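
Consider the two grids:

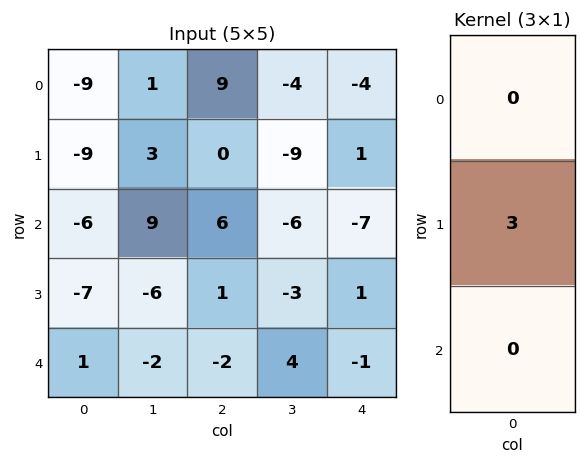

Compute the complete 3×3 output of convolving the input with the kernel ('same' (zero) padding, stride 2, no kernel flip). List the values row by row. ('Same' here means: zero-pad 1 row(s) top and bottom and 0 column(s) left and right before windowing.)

Output[0,0]: The receptive field on the zero-padded input at this output position is [0 / -9 / -9]. Elementwise product with the kernel and sum: -9·3.

-27 27 -12
-18 18 -21
3 -6 -3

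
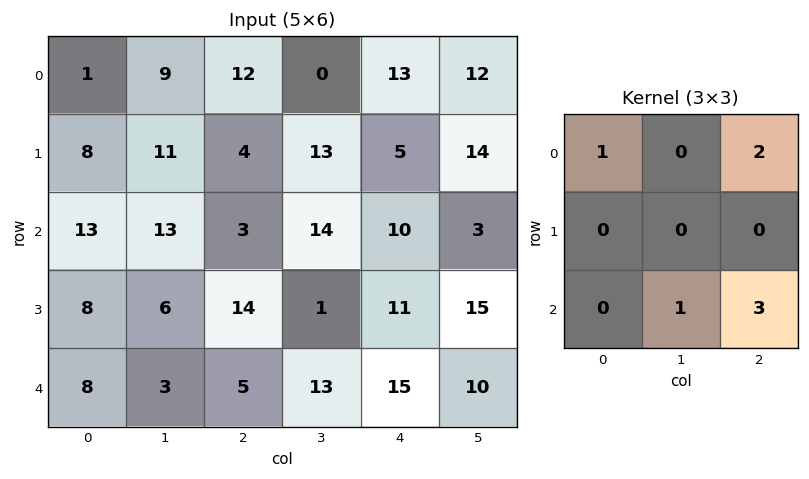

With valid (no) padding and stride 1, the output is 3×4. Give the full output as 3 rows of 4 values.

47 54 82 43
64 54 48 97
37 85 81 65

Output[0,0]: The receptive field on the input at this output position is [1 9 12 / 8 11 4 / 13 13 3]. Elementwise product with the kernel and sum: 1·1 + 12·2 + 13·1 + 3·3.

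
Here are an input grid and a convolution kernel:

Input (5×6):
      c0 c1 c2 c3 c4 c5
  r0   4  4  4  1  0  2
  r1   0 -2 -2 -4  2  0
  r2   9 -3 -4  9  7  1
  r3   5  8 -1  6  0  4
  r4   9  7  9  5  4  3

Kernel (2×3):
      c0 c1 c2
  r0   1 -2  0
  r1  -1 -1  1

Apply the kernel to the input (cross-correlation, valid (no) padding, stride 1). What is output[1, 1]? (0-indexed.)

18

The receptive field on the input at this output position is [-2 -2 -4 / -3 -4 9]. Elementwise product with the kernel and sum: -2·1 + -2·-2 + -3·-1 + -4·-1 + 9·1.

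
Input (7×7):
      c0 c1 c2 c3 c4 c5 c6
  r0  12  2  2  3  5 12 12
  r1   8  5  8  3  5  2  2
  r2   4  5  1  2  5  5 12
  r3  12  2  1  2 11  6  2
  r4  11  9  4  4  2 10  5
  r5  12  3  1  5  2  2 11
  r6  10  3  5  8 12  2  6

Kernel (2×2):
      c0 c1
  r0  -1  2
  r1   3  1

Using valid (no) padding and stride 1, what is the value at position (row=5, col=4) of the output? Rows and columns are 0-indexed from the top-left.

40

The receptive field on the input at this output position is [2 2 / 12 2]. Elementwise product with the kernel and sum: 2·-1 + 2·2 + 12·3 + 2·1.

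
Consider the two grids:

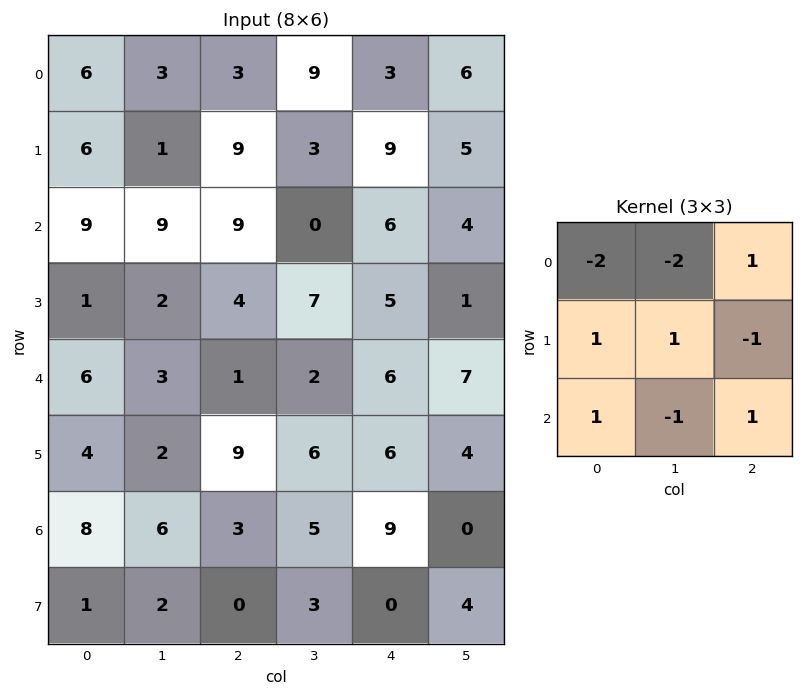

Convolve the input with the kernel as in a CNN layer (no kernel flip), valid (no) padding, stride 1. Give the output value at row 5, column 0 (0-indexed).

The receptive field on the input at this output position is [4 2 9 / 8 6 3 / 1 2 0]. Elementwise product with the kernel and sum: 4·-2 + 2·-2 + 9·1 + 8·1 + 6·1 + 3·-1 + 1·1 + 2·-1 + 0·1.

7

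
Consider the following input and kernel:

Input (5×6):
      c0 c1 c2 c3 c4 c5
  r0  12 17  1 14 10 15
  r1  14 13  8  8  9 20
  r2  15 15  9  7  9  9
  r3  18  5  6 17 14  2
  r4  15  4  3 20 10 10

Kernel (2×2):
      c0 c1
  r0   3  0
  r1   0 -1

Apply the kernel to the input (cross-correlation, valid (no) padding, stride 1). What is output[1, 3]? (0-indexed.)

15

The receptive field on the input at this output position is [8 9 / 7 9]. Elementwise product with the kernel and sum: 8·3 + 9·-1.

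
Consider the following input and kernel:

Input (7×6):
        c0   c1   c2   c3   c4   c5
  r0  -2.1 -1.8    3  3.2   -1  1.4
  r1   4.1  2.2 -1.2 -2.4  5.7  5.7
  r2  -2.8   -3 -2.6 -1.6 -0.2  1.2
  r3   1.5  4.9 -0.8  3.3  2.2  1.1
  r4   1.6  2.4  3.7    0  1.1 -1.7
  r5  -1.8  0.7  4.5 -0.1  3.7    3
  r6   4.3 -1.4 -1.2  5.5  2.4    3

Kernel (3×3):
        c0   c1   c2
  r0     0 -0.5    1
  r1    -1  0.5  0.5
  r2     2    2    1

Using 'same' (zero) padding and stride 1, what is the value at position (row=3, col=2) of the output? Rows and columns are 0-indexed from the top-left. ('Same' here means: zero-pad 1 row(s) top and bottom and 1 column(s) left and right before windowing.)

The receptive field on the zero-padded input at this output position is [-3 -2.6 -1.6 / 4.9 -0.8 3.3 / 2.4 3.7 0]. Elementwise product with the kernel and sum: -2.6·-0.5 + -1.6·1 + 4.9·-1 + -0.8·0.5 + 3.3·0.5 + 2.4·2 + 3.7·2 + 0·1.

8.25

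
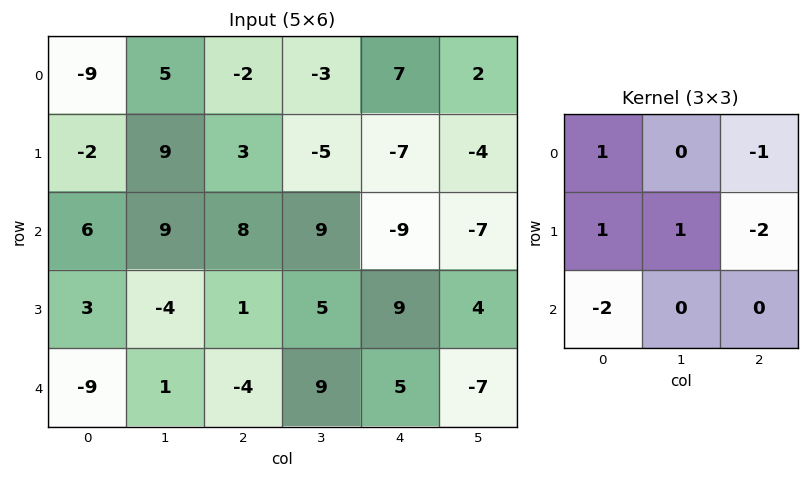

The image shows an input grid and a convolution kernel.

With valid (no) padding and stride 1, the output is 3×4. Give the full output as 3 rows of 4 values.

Output[0,0]: The receptive field on the input at this output position is [-9 5 -2 / -2 9 3 / 6 9 8]. Elementwise product with the kernel and sum: -9·1 + -2·-1 + -2·1 + 9·1 + 3·-2 + 6·-2.

-18 12 -13 -27
-12 21 43 3
13 -15 13 4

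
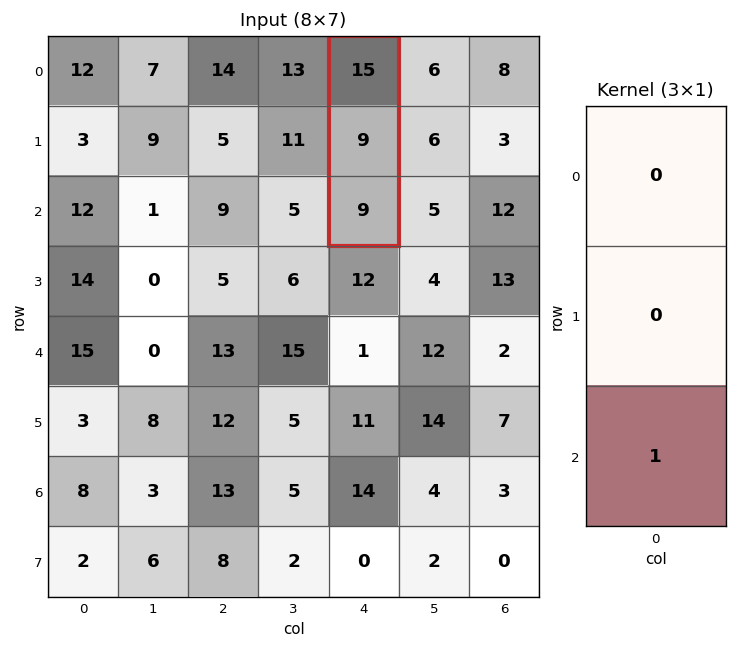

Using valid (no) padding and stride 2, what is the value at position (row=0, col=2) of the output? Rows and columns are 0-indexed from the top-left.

9

The receptive field on the input at this output position is [15 / 9 / 9]. Elementwise product with the kernel and sum: 9·1.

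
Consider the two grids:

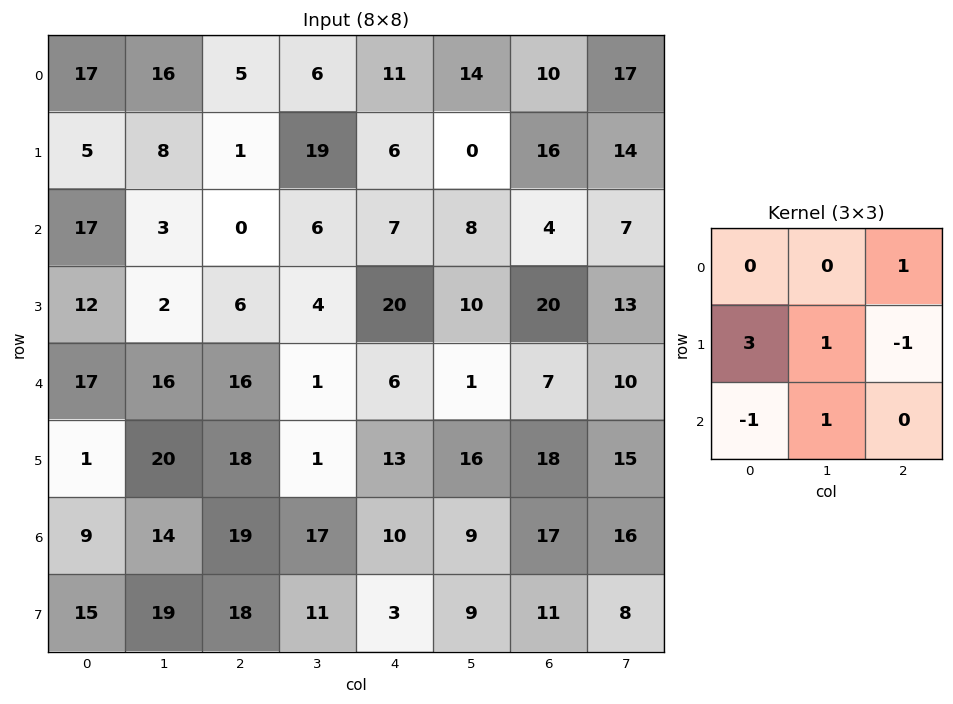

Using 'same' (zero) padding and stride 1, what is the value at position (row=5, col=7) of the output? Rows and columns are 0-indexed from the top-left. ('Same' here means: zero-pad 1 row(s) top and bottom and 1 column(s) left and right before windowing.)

68

The receptive field on the zero-padded input at this output position is [7 10 0 / 18 15 0 / 17 16 0]. Elementwise product with the kernel and sum: 0·1 + 18·3 + 15·1 + 0·-1 + 17·-1 + 16·1.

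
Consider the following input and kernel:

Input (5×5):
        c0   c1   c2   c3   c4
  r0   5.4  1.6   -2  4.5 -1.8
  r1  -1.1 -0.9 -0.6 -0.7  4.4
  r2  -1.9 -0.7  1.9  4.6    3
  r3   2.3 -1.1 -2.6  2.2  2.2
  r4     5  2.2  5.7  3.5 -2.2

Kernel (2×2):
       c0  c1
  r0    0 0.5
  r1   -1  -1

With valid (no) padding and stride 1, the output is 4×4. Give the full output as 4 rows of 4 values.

2.8 0.5 3.55 -4.6
2.15 -1.5 -6.85 -5.4
-1.55 4.65 2.7 -2.9
-7.75 -9.2 -8.1 -0.2

Output[0,0]: The receptive field on the input at this output position is [5.4 1.6 / -1.1 -0.9]. Elementwise product with the kernel and sum: 1.6·0.5 + -1.1·-1 + -0.9·-1.
Output[0,1]: The receptive field on the input at this output position is [1.6 -2 / -0.9 -0.6]. Elementwise product with the kernel and sum: -2·0.5 + -0.9·-1 + -0.6·-1.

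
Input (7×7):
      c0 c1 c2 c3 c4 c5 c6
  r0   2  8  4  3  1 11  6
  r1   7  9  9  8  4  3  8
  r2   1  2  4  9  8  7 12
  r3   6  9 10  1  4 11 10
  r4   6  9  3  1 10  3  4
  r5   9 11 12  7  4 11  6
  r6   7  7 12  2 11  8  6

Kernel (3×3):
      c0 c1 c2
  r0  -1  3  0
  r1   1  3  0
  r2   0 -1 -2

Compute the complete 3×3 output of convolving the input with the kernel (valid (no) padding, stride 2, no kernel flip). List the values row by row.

46 13 14
23 15 39
32 9 16

Output[0,0]: The receptive field on the input at this output position is [2 8 4 / 7 9 9 / 1 2 4]. Elementwise product with the kernel and sum: 2·-1 + 8·3 + 7·1 + 9·3 + 2·-1 + 4·-2.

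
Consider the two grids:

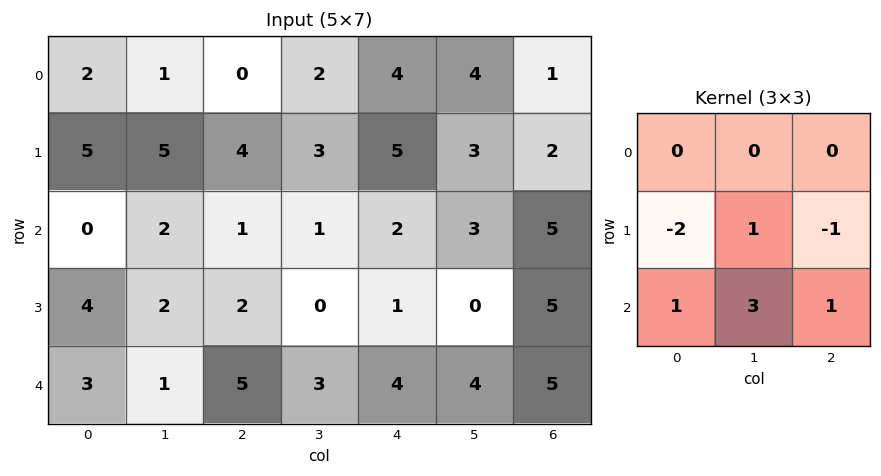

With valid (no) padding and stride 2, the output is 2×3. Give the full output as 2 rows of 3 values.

-2 -4 7
3 13 14

Output[0,0]: The receptive field on the input at this output position is [2 1 0 / 5 5 4 / 0 2 1]. Elementwise product with the kernel and sum: 5·-2 + 5·1 + 4·-1 + 0·1 + 2·3 + 1·1.
Output[0,1]: The receptive field on the input at this output position is [0 2 4 / 4 3 5 / 1 1 2]. Elementwise product with the kernel and sum: 4·-2 + 3·1 + 5·-1 + 1·1 + 1·3 + 2·1.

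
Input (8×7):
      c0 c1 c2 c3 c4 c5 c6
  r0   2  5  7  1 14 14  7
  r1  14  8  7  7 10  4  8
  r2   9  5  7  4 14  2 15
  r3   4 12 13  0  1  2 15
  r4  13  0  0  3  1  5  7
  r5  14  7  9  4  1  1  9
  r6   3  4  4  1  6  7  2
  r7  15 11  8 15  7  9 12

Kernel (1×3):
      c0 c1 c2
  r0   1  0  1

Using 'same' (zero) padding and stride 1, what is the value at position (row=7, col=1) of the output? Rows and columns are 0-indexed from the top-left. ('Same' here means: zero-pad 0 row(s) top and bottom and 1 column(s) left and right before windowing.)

The receptive field on the zero-padded input at this output position is [15 11 8]. Elementwise product with the kernel and sum: 15·1 + 8·1.

23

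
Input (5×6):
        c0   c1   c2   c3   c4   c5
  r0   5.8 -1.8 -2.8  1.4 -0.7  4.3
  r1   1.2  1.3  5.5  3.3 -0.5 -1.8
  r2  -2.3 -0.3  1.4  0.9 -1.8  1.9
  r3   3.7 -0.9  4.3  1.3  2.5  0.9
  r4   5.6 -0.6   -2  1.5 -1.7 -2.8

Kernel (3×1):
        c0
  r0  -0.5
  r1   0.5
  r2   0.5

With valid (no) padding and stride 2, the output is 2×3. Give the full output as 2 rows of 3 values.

Output[0,0]: The receptive field on the input at this output position is [5.8 / 1.2 / -2.3]. Elementwise product with the kernel and sum: 5.8·-0.5 + 1.2·0.5 + -2.3·0.5.
Output[0,1]: The receptive field on the input at this output position is [-2.8 / 5.5 / 1.4]. Elementwise product with the kernel and sum: -2.8·-0.5 + 5.5·0.5 + 1.4·0.5.

-3.45 4.85 -0.8
5.8 0.45 1.3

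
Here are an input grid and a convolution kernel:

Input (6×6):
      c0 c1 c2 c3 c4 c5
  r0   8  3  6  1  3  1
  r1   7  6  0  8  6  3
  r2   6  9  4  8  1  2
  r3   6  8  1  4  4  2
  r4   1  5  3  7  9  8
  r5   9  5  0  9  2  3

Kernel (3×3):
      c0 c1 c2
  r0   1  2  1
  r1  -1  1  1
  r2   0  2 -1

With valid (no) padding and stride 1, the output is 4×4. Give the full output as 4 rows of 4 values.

33 18 40 9
41 15 31 24
38 21 33 24
40 10 42 25

Output[0,0]: The receptive field on the input at this output position is [8 3 6 / 7 6 0 / 6 9 4]. Elementwise product with the kernel and sum: 8·1 + 3·2 + 6·1 + 7·-1 + 6·1 + 0·1 + 9·2 + 4·-1.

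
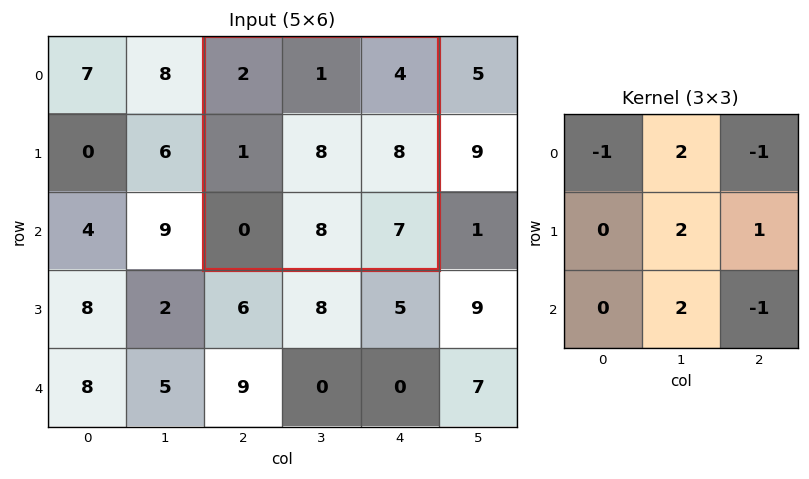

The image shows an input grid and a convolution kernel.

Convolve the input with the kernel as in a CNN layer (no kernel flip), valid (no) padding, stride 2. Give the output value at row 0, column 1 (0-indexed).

The receptive field on the input at this output position is [2 1 4 / 1 8 8 / 0 8 7]. Elementwise product with the kernel and sum: 2·-1 + 1·2 + 4·-1 + 8·2 + 8·1 + 8·2 + 7·-1.

29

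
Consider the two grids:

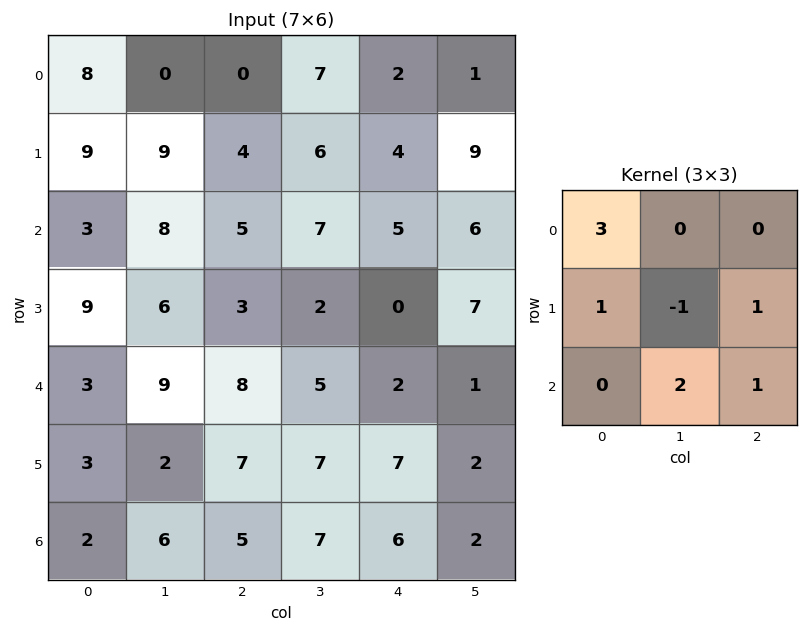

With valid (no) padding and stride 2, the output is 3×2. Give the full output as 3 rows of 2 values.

49 21
41 28
34 51

Output[0,0]: The receptive field on the input at this output position is [8 0 0 / 9 9 4 / 3 8 5]. Elementwise product with the kernel and sum: 8·3 + 9·1 + 9·-1 + 4·1 + 8·2 + 5·1.
Output[0,1]: The receptive field on the input at this output position is [0 7 2 / 4 6 4 / 5 7 5]. Elementwise product with the kernel and sum: 0·3 + 4·1 + 6·-1 + 4·1 + 7·2 + 5·1.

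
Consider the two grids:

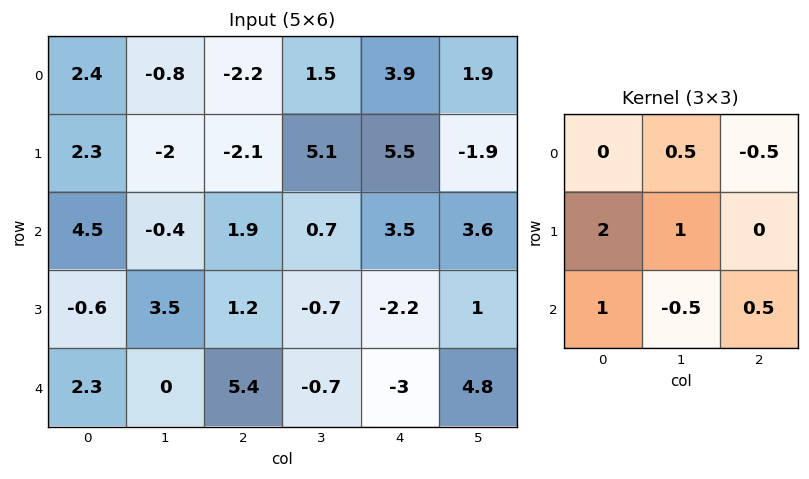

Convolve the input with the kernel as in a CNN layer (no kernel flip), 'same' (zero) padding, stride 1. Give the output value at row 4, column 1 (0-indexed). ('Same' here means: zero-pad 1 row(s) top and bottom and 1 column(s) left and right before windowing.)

The receptive field on the zero-padded input at this output position is [-0.6 3.5 1.2 / 2.3 0 5.4 / 0 0 0]. Elementwise product with the kernel and sum: 3.5·0.5 + 1.2·-0.5 + 2.3·2 + 0·1 + 0·1 + 0·-0.5 + 0·0.5.

5.75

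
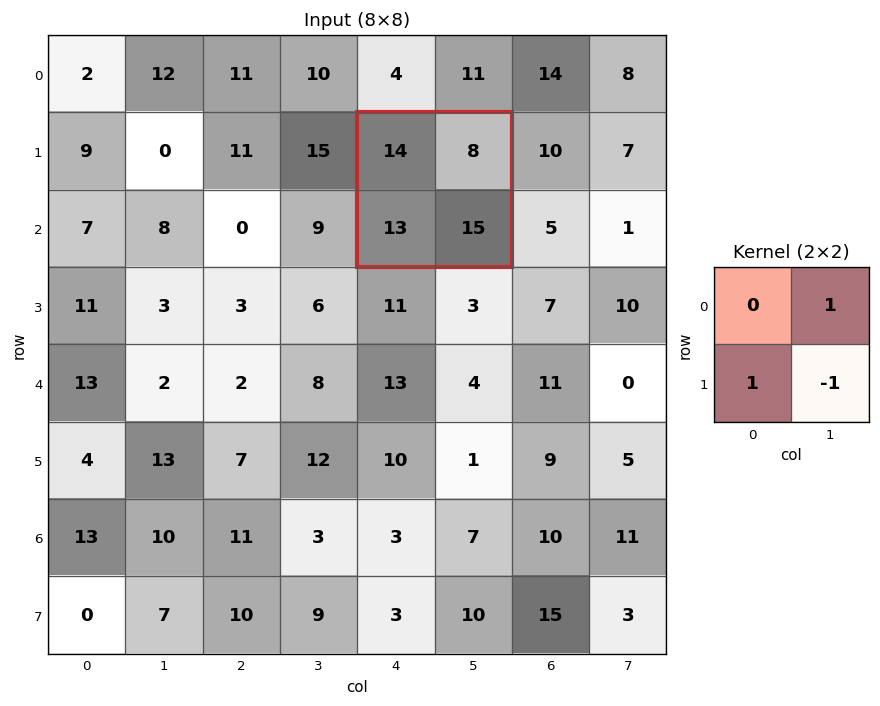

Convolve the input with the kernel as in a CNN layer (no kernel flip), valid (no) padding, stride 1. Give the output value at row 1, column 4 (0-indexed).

6

The receptive field on the input at this output position is [14 8 / 13 15]. Elementwise product with the kernel and sum: 8·1 + 13·1 + 15·-1.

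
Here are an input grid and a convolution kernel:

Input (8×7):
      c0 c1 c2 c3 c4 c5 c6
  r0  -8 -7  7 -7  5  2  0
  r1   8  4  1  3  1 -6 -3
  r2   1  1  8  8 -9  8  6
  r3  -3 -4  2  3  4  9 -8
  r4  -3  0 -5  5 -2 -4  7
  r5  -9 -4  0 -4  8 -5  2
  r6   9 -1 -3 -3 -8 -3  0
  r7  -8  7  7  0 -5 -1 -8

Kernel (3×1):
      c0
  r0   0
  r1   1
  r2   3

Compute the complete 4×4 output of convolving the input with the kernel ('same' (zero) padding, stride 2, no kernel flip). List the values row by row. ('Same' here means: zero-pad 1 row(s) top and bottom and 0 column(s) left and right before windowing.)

16 10 8 -9
-8 14 3 -18
-30 -5 22 13
-15 18 -23 -24

Output[0,0]: The receptive field on the zero-padded input at this output position is [0 / -8 / 8]. Elementwise product with the kernel and sum: -8·1 + 8·3.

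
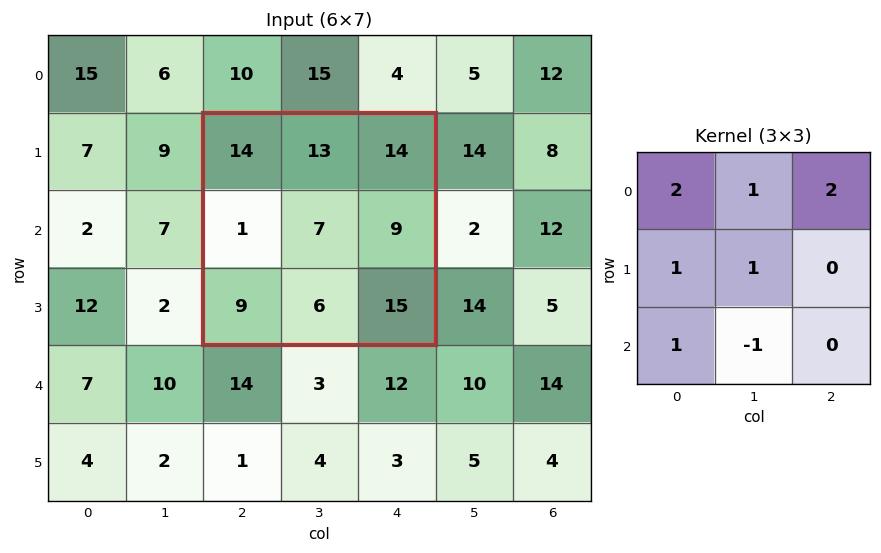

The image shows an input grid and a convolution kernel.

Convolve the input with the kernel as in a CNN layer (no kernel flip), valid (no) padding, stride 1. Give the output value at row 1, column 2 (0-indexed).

80

The receptive field on the input at this output position is [14 13 14 / 1 7 9 / 9 6 15]. Elementwise product with the kernel and sum: 14·2 + 13·1 + 14·2 + 1·1 + 7·1 + 9·1 + 6·-1.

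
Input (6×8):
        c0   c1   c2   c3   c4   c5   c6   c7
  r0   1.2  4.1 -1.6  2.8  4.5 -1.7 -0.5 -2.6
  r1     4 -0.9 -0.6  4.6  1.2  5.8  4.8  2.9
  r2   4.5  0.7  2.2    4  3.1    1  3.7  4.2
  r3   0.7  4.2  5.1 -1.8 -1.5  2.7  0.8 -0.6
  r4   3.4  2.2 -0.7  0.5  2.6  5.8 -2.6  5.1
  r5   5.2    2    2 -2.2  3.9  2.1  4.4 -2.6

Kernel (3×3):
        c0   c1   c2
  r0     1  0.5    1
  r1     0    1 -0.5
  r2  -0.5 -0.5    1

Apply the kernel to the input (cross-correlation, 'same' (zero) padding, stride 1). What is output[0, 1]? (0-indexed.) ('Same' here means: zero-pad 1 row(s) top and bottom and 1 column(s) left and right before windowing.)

2.75

The receptive field on the zero-padded input at this output position is [0 0 0 / 1.2 4.1 -1.6 / 4 -0.9 -0.6]. Elementwise product with the kernel and sum: 0·1 + 0·0.5 + 0·1 + 4.1·1 + -1.6·-0.5 + 4·-0.5 + -0.9·-0.5 + -0.6·1.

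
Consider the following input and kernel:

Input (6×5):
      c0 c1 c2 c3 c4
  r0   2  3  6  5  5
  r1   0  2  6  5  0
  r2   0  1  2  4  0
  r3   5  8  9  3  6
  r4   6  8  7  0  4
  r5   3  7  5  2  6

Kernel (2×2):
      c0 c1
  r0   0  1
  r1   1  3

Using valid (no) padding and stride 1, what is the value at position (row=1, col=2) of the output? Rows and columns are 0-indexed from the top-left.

19

The receptive field on the input at this output position is [6 5 / 2 4]. Elementwise product with the kernel and sum: 5·1 + 2·1 + 4·3.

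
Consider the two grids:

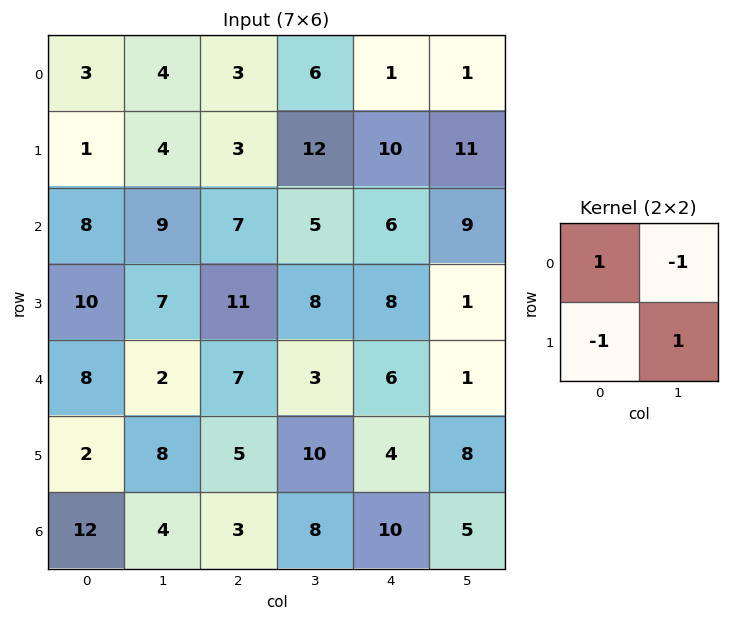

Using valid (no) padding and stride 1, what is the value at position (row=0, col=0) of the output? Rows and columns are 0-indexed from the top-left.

The receptive field on the input at this output position is [3 4 / 1 4]. Elementwise product with the kernel and sum: 3·1 + 4·-1 + 1·-1 + 4·1.

2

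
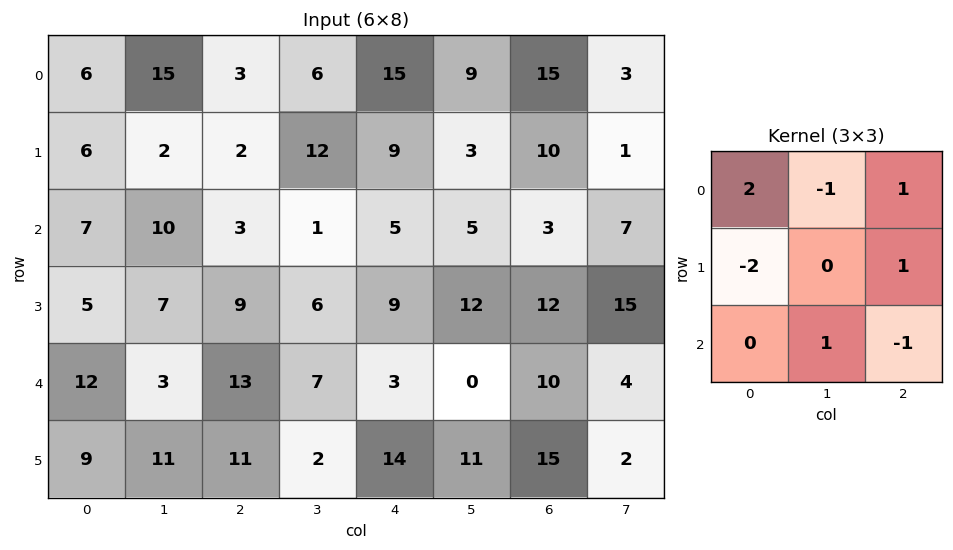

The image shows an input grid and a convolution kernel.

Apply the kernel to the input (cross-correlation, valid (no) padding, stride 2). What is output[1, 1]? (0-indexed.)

5

The receptive field on the input at this output position is [3 1 5 / 9 6 9 / 13 7 3]. Elementwise product with the kernel and sum: 3·2 + 1·-1 + 5·1 + 9·-2 + 9·1 + 7·1 + 3·-1.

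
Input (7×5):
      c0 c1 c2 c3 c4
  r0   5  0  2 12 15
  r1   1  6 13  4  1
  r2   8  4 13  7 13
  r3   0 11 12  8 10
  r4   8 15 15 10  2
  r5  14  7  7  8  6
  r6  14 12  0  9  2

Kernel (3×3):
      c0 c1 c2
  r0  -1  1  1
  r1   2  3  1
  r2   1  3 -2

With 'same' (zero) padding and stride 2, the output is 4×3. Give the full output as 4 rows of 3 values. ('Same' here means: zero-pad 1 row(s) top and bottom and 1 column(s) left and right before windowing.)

6 55 76
13 96 88
78 106 54
75 41 22

Output[0,0]: The receptive field on the zero-padded input at this output position is [0 0 0 / 0 5 0 / 0 1 6]. Elementwise product with the kernel and sum: 0·-1 + 0·1 + 0·1 + 0·2 + 5·3 + 0·1 + 0·1 + 1·3 + 6·-2.
Output[0,1]: The receptive field on the zero-padded input at this output position is [0 0 0 / 0 2 12 / 6 13 4]. Elementwise product with the kernel and sum: 0·-1 + 0·1 + 0·1 + 0·2 + 2·3 + 12·1 + 6·1 + 13·3 + 4·-2.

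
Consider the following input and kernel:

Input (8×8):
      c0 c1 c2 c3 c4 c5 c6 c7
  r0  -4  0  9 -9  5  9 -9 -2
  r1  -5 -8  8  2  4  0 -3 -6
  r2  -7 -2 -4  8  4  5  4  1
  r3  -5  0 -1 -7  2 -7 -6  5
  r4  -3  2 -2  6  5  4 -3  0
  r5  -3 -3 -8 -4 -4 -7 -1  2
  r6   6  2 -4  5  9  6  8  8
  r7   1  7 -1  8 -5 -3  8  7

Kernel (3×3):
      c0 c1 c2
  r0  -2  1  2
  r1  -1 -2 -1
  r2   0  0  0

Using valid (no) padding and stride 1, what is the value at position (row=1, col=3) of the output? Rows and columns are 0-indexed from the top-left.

-21

The receptive field on the input at this output position is [2 4 0 / 8 4 5 / -7 2 -7]. Elementwise product with the kernel and sum: 2·-2 + 4·1 + 0·2 + 8·-1 + 4·-2 + 5·-1.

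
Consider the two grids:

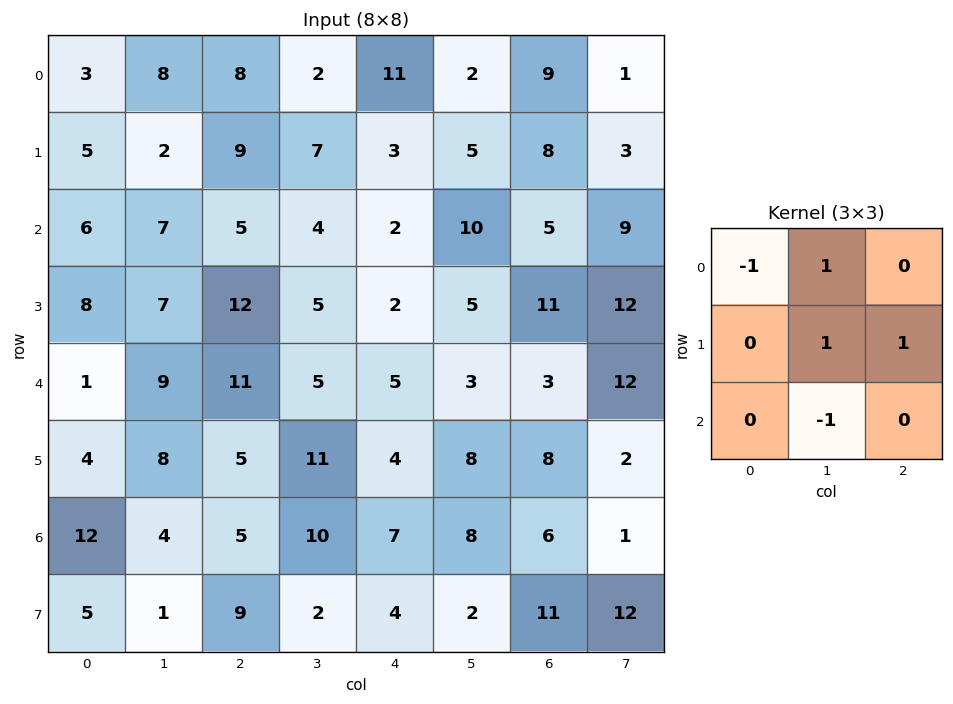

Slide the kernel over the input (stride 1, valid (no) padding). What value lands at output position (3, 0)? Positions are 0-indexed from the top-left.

11

The receptive field on the input at this output position is [8 7 12 / 1 9 11 / 4 8 5]. Elementwise product with the kernel and sum: 8·-1 + 7·1 + 9·1 + 11·1 + 8·-1.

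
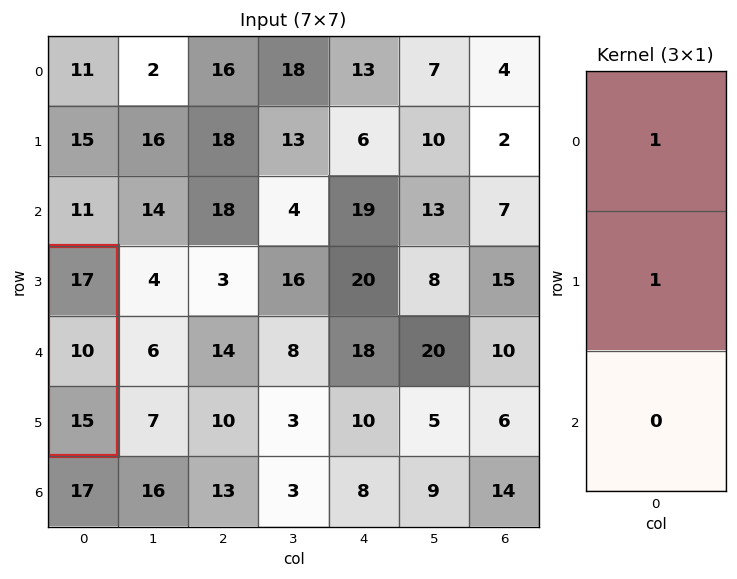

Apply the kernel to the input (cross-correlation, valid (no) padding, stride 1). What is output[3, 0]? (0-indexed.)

The receptive field on the input at this output position is [17 / 10 / 15]. Elementwise product with the kernel and sum: 17·1 + 10·1.

27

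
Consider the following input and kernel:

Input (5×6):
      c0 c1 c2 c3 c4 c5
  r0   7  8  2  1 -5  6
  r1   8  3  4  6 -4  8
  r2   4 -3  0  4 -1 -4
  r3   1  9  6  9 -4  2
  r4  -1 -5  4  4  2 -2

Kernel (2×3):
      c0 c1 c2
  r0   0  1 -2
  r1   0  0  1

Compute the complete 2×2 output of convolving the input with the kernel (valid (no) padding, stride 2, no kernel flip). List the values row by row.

Output[0,0]: The receptive field on the input at this output position is [7 8 2 / 8 3 4]. Elementwise product with the kernel and sum: 8·1 + 2·-2 + 4·1.

8 7
3 2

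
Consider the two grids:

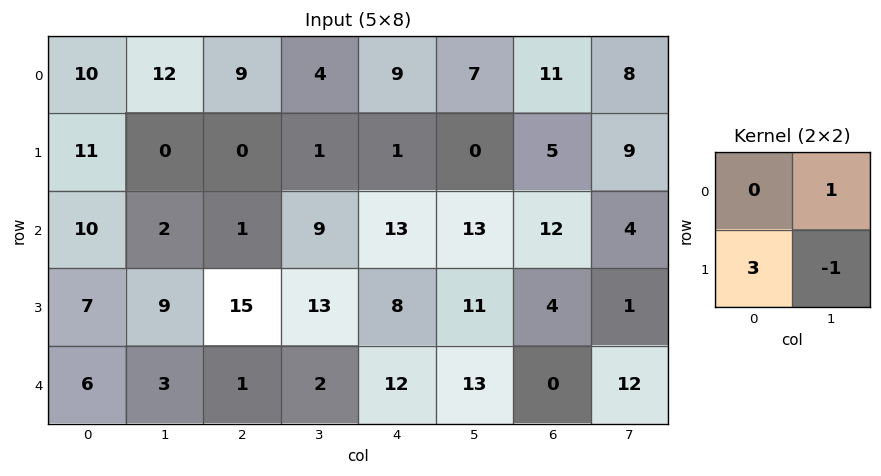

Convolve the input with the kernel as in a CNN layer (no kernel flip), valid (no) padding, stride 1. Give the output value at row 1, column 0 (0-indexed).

The receptive field on the input at this output position is [11 0 / 10 2]. Elementwise product with the kernel and sum: 0·1 + 10·3 + 2·-1.

28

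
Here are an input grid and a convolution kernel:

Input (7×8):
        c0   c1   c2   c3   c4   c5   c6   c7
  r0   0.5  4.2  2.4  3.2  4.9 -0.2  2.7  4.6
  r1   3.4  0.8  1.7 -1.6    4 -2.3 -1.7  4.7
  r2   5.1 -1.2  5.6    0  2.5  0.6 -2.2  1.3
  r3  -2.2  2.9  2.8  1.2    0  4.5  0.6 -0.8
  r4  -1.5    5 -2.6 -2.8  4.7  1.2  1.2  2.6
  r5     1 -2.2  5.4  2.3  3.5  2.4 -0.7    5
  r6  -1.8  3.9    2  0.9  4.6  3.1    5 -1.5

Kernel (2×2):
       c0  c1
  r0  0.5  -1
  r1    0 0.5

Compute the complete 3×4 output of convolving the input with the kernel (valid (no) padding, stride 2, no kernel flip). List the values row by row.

-3.55 -2.8 1.5 -0.9
5.2 3.4 2.9 -2.8
-6.85 2.65 2.35 0.5

Output[0,0]: The receptive field on the input at this output position is [0.5 4.2 / 3.4 0.8]. Elementwise product with the kernel and sum: 0.5·0.5 + 4.2·-1 + 0.8·0.5.
Output[0,1]: The receptive field on the input at this output position is [2.4 3.2 / 1.7 -1.6]. Elementwise product with the kernel and sum: 2.4·0.5 + 3.2·-1 + -1.6·0.5.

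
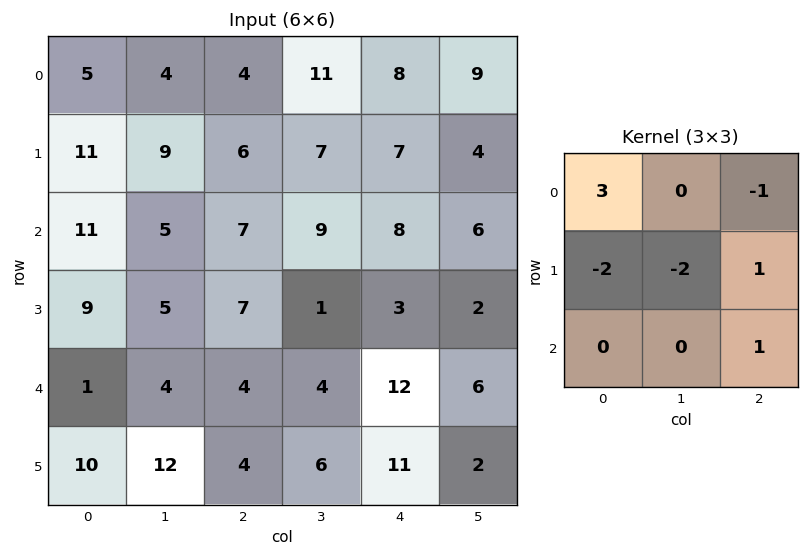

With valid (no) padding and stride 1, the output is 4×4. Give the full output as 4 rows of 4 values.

-16 -13 -7 6
9 6 -10 -9
9 -13 12 21
18 8 25 -23

Output[0,0]: The receptive field on the input at this output position is [5 4 4 / 11 9 6 / 11 5 7]. Elementwise product with the kernel and sum: 5·3 + 4·-1 + 11·-2 + 9·-2 + 6·1 + 7·1.
Output[0,1]: The receptive field on the input at this output position is [4 4 11 / 9 6 7 / 5 7 9]. Elementwise product with the kernel and sum: 4·3 + 11·-1 + 9·-2 + 6·-2 + 7·1 + 9·1.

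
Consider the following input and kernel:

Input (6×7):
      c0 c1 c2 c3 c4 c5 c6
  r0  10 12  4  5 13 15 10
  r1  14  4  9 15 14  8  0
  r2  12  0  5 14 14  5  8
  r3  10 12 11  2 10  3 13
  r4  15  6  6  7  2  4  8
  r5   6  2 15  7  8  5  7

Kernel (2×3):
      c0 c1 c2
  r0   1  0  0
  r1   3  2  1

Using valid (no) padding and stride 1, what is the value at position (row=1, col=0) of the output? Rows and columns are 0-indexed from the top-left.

The receptive field on the input at this output position is [14 4 9 / 12 0 5]. Elementwise product with the kernel and sum: 14·1 + 12·3 + 0·2 + 5·1.

55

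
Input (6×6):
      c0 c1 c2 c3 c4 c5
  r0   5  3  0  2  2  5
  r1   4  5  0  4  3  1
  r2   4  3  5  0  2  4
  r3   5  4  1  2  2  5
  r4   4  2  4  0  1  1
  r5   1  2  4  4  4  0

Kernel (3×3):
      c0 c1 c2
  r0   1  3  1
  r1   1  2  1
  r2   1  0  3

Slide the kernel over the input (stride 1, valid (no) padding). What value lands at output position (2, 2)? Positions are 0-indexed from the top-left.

21

The receptive field on the input at this output position is [5 0 2 / 1 2 2 / 4 0 1]. Elementwise product with the kernel and sum: 5·1 + 0·3 + 2·1 + 1·1 + 2·2 + 2·1 + 4·1 + 1·3.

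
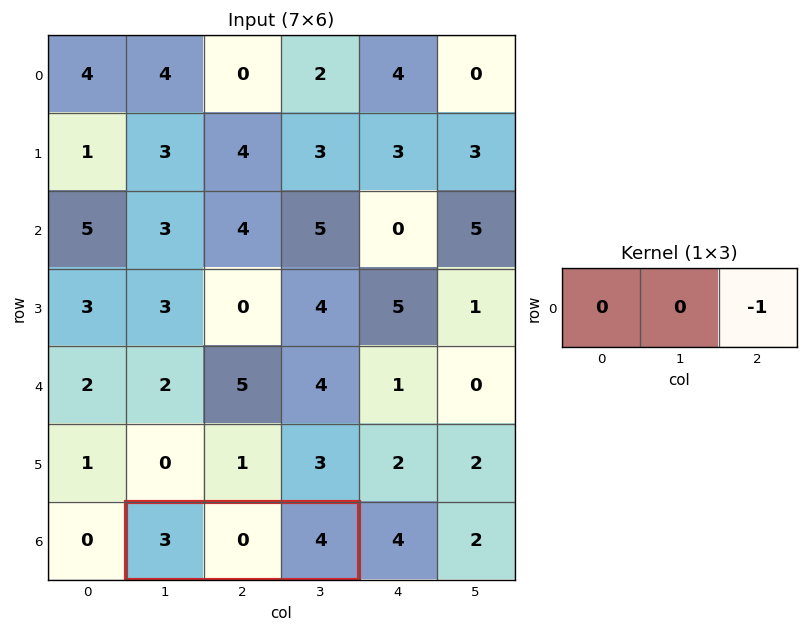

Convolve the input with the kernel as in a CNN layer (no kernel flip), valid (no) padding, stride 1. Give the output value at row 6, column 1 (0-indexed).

-4

The receptive field on the input at this output position is [3 0 4]. Elementwise product with the kernel and sum: 4·-1.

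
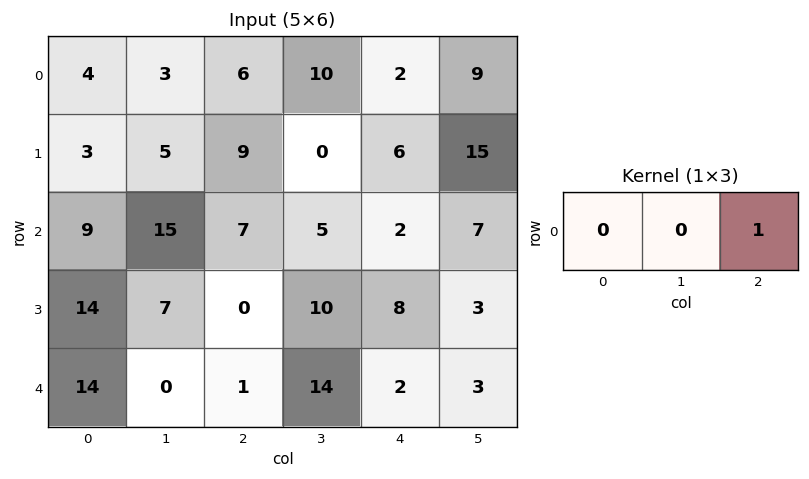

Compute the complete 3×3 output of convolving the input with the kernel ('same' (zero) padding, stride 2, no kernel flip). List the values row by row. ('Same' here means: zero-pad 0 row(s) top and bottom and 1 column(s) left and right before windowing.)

Output[0,0]: The receptive field on the zero-padded input at this output position is [0 4 3]. Elementwise product with the kernel and sum: 3·1.
Output[0,1]: The receptive field on the zero-padded input at this output position is [3 6 10]. Elementwise product with the kernel and sum: 10·1.

3 10 9
15 5 7
0 14 3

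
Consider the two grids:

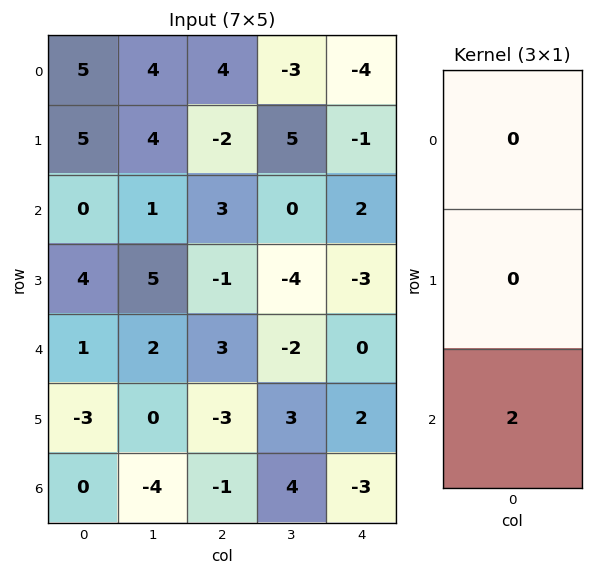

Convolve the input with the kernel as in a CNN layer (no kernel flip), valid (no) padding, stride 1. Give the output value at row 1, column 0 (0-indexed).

The receptive field on the input at this output position is [5 / 0 / 4]. Elementwise product with the kernel and sum: 4·2.

8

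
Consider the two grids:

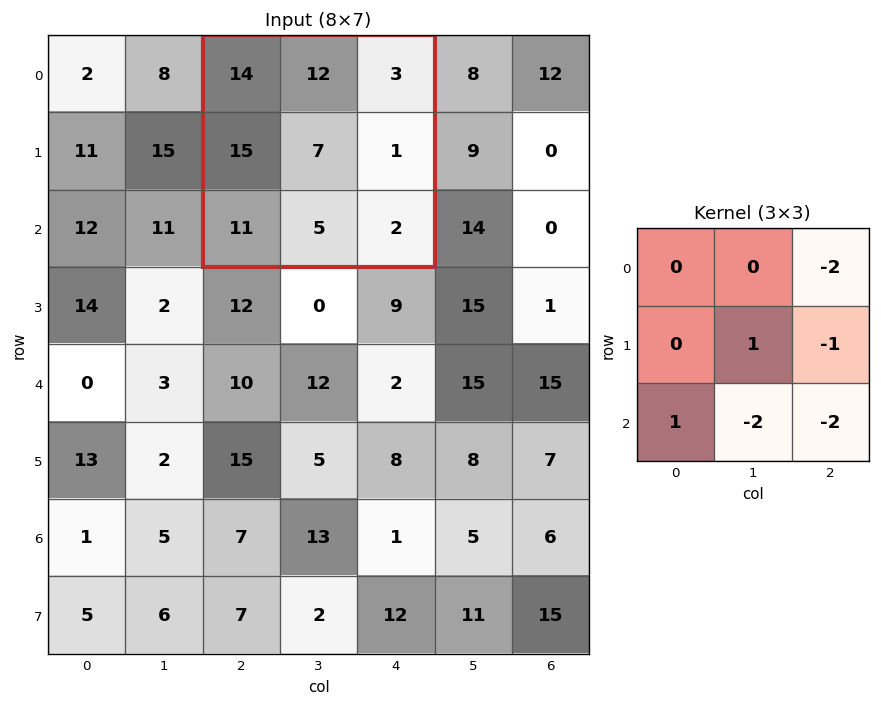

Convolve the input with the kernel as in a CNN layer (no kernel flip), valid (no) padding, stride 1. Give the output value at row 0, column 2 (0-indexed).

The receptive field on the input at this output position is [14 12 3 / 15 7 1 / 11 5 2]. Elementwise product with the kernel and sum: 3·-2 + 7·1 + 1·-1 + 11·1 + 5·-2 + 2·-2.

-3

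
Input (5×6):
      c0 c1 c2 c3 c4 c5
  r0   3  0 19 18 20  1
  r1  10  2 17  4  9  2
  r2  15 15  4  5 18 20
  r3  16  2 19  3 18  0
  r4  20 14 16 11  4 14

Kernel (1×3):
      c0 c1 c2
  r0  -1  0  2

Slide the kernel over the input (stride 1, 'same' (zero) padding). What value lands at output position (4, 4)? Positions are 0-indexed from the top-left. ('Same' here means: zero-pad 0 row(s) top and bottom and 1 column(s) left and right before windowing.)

17

The receptive field on the zero-padded input at this output position is [11 4 14]. Elementwise product with the kernel and sum: 11·-1 + 14·2.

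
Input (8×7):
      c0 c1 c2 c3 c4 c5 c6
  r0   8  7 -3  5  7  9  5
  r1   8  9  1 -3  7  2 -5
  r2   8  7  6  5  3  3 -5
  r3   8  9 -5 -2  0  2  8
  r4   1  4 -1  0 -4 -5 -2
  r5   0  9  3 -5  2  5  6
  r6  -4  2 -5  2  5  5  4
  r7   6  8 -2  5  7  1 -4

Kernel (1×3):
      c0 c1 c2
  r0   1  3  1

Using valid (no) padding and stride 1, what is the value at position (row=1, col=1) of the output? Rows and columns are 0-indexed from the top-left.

The receptive field on the input at this output position is [9 1 -3]. Elementwise product with the kernel and sum: 9·1 + 1·3 + -3·1.

9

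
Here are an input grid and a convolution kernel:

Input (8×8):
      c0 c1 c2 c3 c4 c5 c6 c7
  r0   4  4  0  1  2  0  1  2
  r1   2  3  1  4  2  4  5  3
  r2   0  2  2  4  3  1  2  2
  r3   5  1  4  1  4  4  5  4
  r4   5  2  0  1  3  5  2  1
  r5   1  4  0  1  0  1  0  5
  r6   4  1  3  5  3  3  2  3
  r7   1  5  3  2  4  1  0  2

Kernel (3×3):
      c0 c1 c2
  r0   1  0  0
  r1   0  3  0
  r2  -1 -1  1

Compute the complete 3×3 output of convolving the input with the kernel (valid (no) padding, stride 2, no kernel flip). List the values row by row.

Output[0,0]: The receptive field on the input at this output position is [4 4 0 / 2 3 1 / 0 2 2]. Elementwise product with the kernel and sum: 4·1 + 3·3 + 0·-1 + 2·-1 + 2·1.
Output[0,1]: The receptive field on the input at this output position is [0 1 2 / 1 4 2 / 2 4 3]. Elementwise product with the kernel and sum: 0·1 + 4·3 + 2·-1 + 4·-1 + 3·1.

13 9 12
-4 7 9
15 -2 2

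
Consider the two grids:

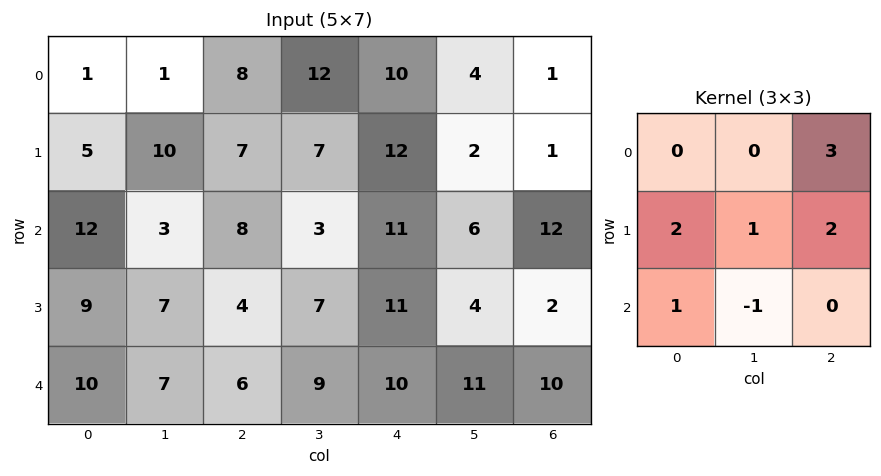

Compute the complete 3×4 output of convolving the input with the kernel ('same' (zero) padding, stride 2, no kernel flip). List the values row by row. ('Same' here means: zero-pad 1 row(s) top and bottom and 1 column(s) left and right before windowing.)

-2 37 37 10
39 44 31 26
45 59 62 32

Output[0,0]: The receptive field on the zero-padded input at this output position is [0 0 0 / 0 1 1 / 0 5 10]. Elementwise product with the kernel and sum: 0·3 + 0·2 + 1·1 + 1·2 + 0·1 + 5·-1.
Output[0,1]: The receptive field on the zero-padded input at this output position is [0 0 0 / 1 8 12 / 10 7 7]. Elementwise product with the kernel and sum: 0·3 + 1·2 + 8·1 + 12·2 + 10·1 + 7·-1.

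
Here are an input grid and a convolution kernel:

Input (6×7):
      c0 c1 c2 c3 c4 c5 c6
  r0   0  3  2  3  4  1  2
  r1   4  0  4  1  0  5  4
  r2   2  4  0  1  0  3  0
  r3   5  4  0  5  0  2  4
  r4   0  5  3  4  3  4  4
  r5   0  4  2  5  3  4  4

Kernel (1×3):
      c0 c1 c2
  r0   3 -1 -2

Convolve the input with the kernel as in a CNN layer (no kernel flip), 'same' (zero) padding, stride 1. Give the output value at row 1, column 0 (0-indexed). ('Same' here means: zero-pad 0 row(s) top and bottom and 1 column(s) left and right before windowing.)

The receptive field on the zero-padded input at this output position is [0 4 0]. Elementwise product with the kernel and sum: 0·3 + 4·-1 + 0·-2.

-4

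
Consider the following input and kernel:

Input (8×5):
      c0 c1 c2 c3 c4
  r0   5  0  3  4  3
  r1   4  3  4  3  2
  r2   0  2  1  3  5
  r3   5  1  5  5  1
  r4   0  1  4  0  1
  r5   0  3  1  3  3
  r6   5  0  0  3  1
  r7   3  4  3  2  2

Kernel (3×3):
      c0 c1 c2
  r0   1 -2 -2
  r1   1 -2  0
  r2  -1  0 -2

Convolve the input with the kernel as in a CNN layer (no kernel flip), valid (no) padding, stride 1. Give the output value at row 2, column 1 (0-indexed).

The receptive field on the input at this output position is [2 1 3 / 1 5 5 / 1 4 0]. Elementwise product with the kernel and sum: 2·1 + 1·-2 + 3·-2 + 1·1 + 5·-2 + 1·-1 + 0·-2.

-16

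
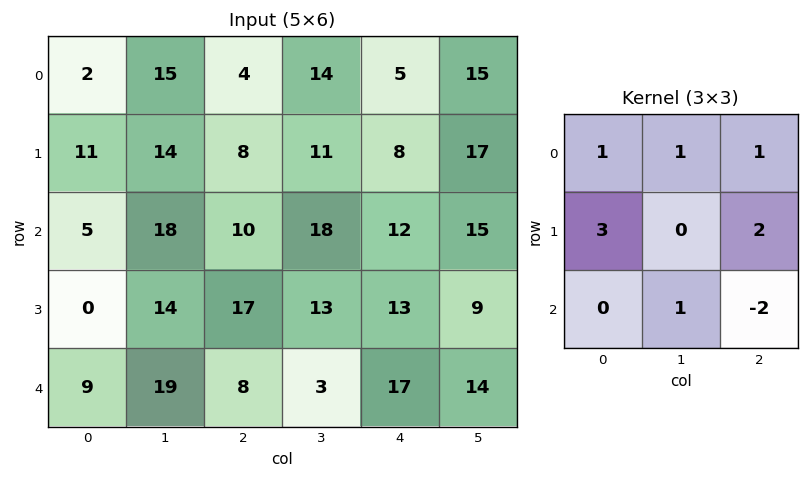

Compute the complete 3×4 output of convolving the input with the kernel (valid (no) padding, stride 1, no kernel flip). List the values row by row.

Output[0,0]: The receptive field on the input at this output position is [2 15 4 / 11 14 8 / 5 18 10]. Elementwise product with the kernel and sum: 2·1 + 15·1 + 4·1 + 11·3 + 8·2 + 18·1 + 10·-2.

68 71 57 83
48 114 68 115
70 116 86 91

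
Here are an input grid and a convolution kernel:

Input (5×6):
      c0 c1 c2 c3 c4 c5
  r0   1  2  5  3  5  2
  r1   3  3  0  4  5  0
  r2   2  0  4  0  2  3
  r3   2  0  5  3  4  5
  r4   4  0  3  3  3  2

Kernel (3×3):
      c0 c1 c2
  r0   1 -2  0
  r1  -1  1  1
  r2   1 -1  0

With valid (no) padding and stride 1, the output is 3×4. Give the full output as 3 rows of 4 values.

-1 -11 12 -8
1 2 -8 -2
9 -3 6 2

Output[0,0]: The receptive field on the input at this output position is [1 2 5 / 3 3 0 / 2 0 4]. Elementwise product with the kernel and sum: 1·1 + 2·-2 + 3·-1 + 3·1 + 0·1 + 2·1 + 0·-1.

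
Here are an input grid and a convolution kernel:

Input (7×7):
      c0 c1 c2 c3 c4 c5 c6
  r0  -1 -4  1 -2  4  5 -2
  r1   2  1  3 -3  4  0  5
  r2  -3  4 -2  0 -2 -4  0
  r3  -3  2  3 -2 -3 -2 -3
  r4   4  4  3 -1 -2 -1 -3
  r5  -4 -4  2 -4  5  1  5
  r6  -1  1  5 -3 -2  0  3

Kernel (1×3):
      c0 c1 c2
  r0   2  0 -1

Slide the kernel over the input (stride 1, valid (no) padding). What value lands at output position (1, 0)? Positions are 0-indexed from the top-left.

1

The receptive field on the input at this output position is [2 1 3]. Elementwise product with the kernel and sum: 2·2 + 3·-1.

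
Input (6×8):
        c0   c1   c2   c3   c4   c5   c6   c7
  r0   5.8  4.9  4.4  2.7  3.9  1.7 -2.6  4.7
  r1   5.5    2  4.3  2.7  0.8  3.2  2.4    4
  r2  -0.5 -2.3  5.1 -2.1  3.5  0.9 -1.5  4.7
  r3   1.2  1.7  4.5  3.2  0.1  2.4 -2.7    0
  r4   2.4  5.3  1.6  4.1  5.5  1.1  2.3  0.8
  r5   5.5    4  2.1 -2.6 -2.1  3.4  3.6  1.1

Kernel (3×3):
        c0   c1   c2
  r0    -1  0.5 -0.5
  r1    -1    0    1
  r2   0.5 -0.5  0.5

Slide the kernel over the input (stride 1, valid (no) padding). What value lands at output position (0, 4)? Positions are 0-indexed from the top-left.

0.4

The receptive field on the input at this output position is [3.9 1.7 -2.6 / 0.8 3.2 2.4 / 3.5 0.9 -1.5]. Elementwise product with the kernel and sum: 3.9·-1 + 1.7·0.5 + -2.6·-0.5 + 0.8·-1 + 2.4·1 + 3.5·0.5 + 0.9·-0.5 + -1.5·0.5.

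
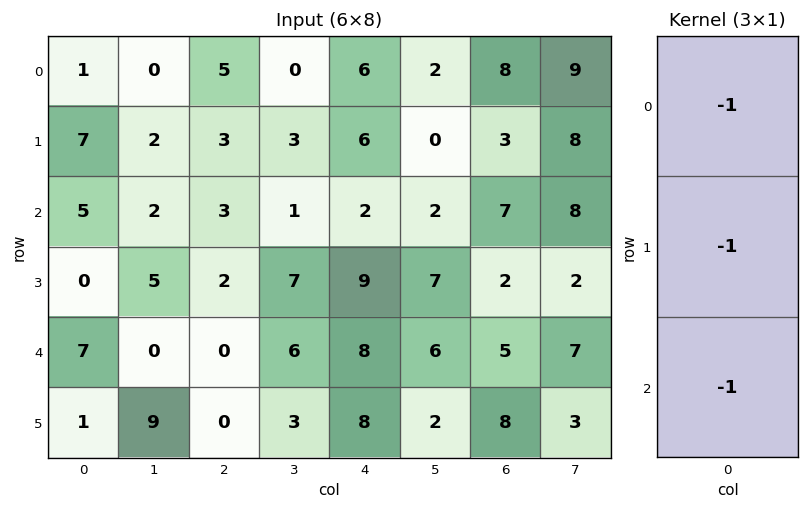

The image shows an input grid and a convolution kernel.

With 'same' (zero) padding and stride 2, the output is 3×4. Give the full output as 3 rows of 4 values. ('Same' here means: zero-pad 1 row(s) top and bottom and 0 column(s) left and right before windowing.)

-8 -8 -12 -11
-12 -8 -17 -12
-8 -2 -25 -15

Output[0,0]: The receptive field on the zero-padded input at this output position is [0 / 1 / 7]. Elementwise product with the kernel and sum: 0·-1 + 1·-1 + 7·-1.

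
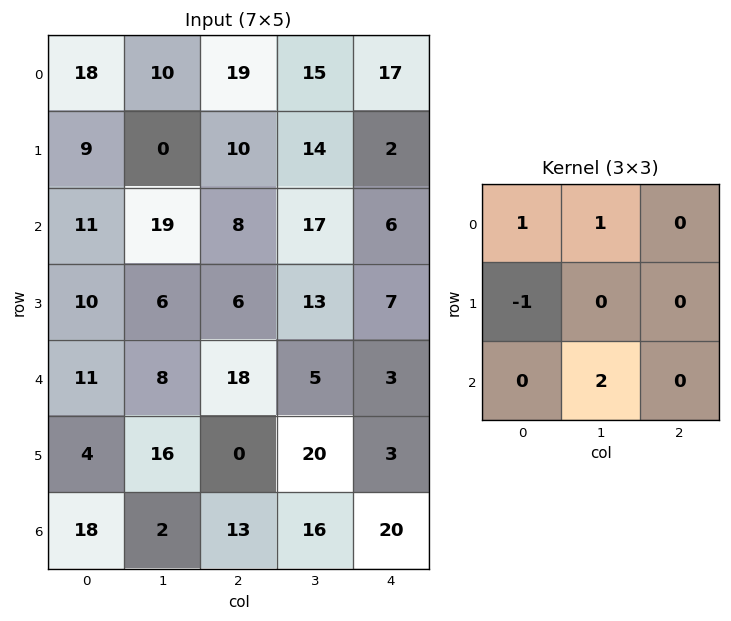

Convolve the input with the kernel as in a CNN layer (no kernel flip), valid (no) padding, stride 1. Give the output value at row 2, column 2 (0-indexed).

29

The receptive field on the input at this output position is [8 17 6 / 6 13 7 / 18 5 3]. Elementwise product with the kernel and sum: 8·1 + 17·1 + 6·-1 + 5·2.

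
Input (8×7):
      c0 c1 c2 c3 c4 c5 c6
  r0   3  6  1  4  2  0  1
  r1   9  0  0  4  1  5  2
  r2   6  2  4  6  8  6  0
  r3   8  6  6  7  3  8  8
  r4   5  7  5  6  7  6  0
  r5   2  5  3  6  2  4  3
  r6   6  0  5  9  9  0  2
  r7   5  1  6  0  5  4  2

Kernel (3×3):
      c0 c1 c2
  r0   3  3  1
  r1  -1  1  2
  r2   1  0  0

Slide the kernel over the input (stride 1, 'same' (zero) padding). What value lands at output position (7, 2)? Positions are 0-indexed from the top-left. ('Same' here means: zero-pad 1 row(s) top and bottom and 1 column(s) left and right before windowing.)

29

The receptive field on the zero-padded input at this output position is [0 5 9 / 1 6 0 / 0 0 0]. Elementwise product with the kernel and sum: 0·3 + 5·3 + 9·1 + 1·-1 + 6·1 + 0·2 + 0·1.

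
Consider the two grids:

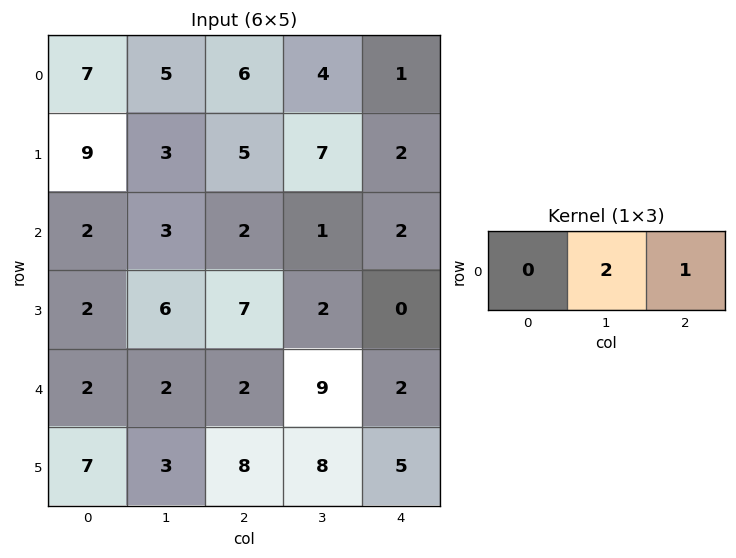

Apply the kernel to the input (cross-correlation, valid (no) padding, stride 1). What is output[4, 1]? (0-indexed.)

13

The receptive field on the input at this output position is [2 2 9]. Elementwise product with the kernel and sum: 2·2 + 9·1.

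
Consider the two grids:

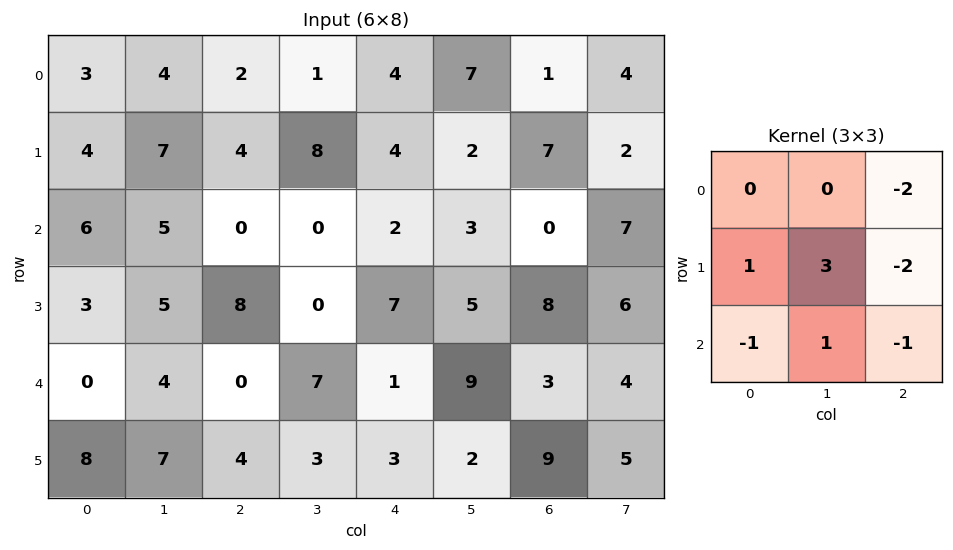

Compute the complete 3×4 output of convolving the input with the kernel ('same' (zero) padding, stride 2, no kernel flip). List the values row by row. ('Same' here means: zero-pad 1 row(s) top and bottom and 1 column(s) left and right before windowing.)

Output[0,0]: The receptive field on the zero-padded input at this output position is [0 0 0 / 0 3 4 / 0 4 7]. Elementwise product with the kernel and sum: 0·-2 + 0·1 + 3·3 + 4·-2 + 0·-1 + 4·1 + 7·-1.
Output[0,1]: The receptive field on the zero-padded input at this output position is [0 0 0 / 4 2 1 / 7 4 8]. Elementwise product with the kernel and sum: 0·-2 + 4·1 + 2·3 + 1·-2 + 7·-1 + 4·1 + 8·-1.

-2 -3 -7 5
-8 -8 -2 -18
-17 -16 -20 0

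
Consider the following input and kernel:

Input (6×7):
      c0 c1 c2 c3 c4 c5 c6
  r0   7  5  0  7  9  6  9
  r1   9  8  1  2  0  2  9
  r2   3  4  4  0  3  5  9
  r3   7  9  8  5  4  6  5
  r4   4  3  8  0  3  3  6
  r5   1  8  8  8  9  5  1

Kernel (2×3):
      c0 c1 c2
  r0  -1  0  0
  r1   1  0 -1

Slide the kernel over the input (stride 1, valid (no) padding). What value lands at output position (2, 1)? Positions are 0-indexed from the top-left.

0

The receptive field on the input at this output position is [4 4 0 / 9 8 5]. Elementwise product with the kernel and sum: 4·-1 + 9·1 + 5·-1.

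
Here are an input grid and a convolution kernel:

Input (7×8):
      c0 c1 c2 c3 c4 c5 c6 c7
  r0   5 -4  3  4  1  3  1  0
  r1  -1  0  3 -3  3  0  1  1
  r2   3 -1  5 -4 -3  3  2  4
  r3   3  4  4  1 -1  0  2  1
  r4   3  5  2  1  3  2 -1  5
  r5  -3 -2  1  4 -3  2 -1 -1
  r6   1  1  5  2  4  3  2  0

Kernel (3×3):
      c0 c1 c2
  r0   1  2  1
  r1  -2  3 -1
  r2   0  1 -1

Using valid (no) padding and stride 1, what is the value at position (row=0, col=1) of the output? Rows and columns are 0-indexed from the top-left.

The receptive field on the input at this output position is [-4 3 4 / 0 3 -3 / -1 5 -4]. Elementwise product with the kernel and sum: -4·1 + 3·2 + 4·1 + 0·-2 + 3·3 + -3·-1 + 5·1 + -4·-1.

27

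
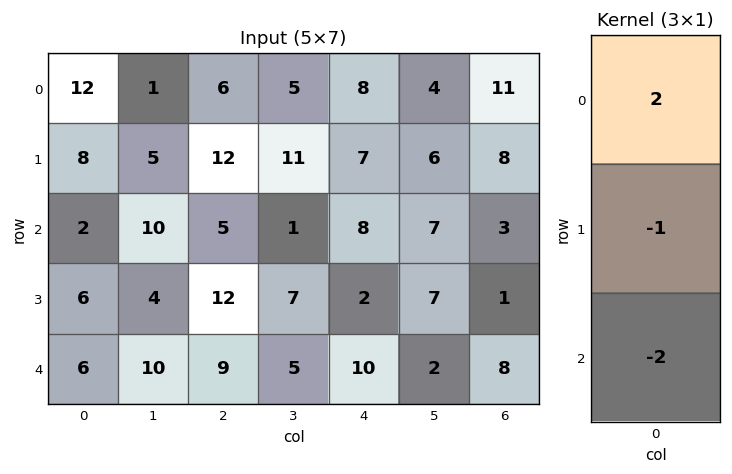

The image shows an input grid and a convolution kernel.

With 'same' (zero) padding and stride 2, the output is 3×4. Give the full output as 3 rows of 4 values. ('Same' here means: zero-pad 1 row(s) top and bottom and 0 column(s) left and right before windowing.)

Output[0,0]: The receptive field on the zero-padded input at this output position is [0 / 12 / 8]. Elementwise product with the kernel and sum: 0·2 + 12·-1 + 8·-2.

-28 -30 -22 -27
2 -5 2 11
6 15 -6 -6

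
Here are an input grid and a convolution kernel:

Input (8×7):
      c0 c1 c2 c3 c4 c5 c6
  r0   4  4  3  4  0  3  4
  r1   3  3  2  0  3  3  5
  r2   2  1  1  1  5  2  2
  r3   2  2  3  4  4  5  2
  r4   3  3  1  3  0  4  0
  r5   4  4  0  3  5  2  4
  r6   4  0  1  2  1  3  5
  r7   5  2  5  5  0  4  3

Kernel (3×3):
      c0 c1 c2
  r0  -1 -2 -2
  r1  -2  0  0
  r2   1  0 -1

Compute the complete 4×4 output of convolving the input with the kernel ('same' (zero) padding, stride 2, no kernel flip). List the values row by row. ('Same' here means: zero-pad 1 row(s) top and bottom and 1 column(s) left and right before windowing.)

Output[0,0]: The receptive field on the zero-padded input at this output position is [0 0 0 / 0 4 4 / 0 3 3]. Elementwise product with the kernel and sum: 0·-1 + 0·-2 + 0·-2 + 0·-2 + 0·1 + 3·-1.
Output[0,1]: The receptive field on the zero-padded input at this output position is [0 0 0 / 4 3 4 / 3 2 0]. Elementwise product with the kernel and sum: 0·-1 + 0·-2 + 0·-2 + 4·-2 + 3·1 + 0·-1.

-3 -5 -11 -3
-14 -11 -15 -12
-12 -21 -27 -15
-18 -13 -20 -12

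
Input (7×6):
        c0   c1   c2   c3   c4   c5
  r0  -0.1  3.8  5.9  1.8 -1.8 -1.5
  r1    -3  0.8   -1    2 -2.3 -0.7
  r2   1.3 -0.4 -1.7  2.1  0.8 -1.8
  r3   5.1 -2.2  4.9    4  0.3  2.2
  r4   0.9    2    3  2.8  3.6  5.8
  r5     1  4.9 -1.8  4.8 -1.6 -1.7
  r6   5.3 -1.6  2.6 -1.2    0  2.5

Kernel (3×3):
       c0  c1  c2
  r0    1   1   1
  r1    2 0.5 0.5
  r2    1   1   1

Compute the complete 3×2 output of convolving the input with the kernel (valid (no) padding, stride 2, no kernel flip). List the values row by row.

2.7 4.95
16.65 22.55
15.75 8.8

Output[0,0]: The receptive field on the input at this output position is [-0.1 3.8 5.9 / -3 0.8 -1 / 1.3 -0.4 -1.7]. Elementwise product with the kernel and sum: -0.1·1 + 3.8·1 + 5.9·1 + -3·2 + 0.8·0.5 + -1·0.5 + 1.3·1 + -0.4·1 + -1.7·1.
Output[0,1]: The receptive field on the input at this output position is [5.9 1.8 -1.8 / -1 2 -2.3 / -1.7 2.1 0.8]. Elementwise product with the kernel and sum: 5.9·1 + 1.8·1 + -1.8·1 + -1·2 + 2·0.5 + -2.3·0.5 + -1.7·1 + 2.1·1 + 0.8·1.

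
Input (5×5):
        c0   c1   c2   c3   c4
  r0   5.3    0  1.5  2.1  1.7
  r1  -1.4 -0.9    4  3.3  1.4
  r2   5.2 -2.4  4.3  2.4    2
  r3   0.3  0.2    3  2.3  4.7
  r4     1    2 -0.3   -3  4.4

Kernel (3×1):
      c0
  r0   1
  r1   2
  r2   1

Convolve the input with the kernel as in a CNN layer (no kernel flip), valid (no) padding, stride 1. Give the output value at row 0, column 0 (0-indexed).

7.7

The receptive field on the input at this output position is [5.3 / -1.4 / 5.2]. Elementwise product with the kernel and sum: 5.3·1 + -1.4·2 + 5.2·1.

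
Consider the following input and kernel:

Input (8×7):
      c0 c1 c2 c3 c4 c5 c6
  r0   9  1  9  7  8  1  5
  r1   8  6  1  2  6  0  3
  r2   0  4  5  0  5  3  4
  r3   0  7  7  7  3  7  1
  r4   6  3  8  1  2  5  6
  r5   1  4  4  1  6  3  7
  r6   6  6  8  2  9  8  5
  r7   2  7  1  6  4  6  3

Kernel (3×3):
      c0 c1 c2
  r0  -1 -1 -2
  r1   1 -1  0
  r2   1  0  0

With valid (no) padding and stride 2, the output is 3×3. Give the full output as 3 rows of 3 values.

-26 -28 -8
-15 -7 -18
-22 -2 -7

Output[0,0]: The receptive field on the input at this output position is [9 1 9 / 8 6 1 / 0 4 5]. Elementwise product with the kernel and sum: 9·-1 + 1·-1 + 9·-2 + 8·1 + 6·-1 + 0·1.
Output[0,1]: The receptive field on the input at this output position is [9 7 8 / 1 2 6 / 5 0 5]. Elementwise product with the kernel and sum: 9·-1 + 7·-1 + 8·-2 + 1·1 + 2·-1 + 5·1.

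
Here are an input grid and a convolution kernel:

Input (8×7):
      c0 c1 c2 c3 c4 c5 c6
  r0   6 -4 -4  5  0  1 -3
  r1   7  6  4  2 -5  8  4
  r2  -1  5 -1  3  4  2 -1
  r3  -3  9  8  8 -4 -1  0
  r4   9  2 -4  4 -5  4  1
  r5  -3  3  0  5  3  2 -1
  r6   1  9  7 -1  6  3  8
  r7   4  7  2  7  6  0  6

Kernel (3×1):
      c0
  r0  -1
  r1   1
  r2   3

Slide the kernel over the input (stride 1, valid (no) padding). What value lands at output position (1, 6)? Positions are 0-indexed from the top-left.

The receptive field on the input at this output position is [4 / -1 / 0]. Elementwise product with the kernel and sum: 4·-1 + -1·1 + 0·3.

-5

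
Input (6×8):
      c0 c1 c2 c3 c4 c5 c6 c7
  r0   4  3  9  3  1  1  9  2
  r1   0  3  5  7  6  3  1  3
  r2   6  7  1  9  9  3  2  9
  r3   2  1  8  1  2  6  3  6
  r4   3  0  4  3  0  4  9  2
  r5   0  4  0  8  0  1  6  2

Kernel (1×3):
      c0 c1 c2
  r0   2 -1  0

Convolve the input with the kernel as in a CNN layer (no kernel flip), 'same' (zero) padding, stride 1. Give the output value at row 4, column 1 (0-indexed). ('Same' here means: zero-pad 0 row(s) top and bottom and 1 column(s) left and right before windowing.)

6

The receptive field on the zero-padded input at this output position is [3 0 4]. Elementwise product with the kernel and sum: 3·2 + 0·-1.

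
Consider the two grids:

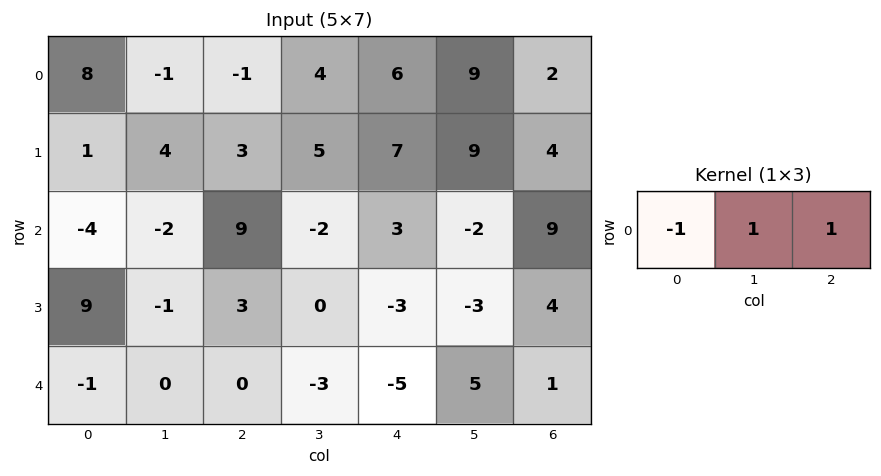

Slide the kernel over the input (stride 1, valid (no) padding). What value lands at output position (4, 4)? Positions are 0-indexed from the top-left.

11

The receptive field on the input at this output position is [-5 5 1]. Elementwise product with the kernel and sum: -5·-1 + 5·1 + 1·1.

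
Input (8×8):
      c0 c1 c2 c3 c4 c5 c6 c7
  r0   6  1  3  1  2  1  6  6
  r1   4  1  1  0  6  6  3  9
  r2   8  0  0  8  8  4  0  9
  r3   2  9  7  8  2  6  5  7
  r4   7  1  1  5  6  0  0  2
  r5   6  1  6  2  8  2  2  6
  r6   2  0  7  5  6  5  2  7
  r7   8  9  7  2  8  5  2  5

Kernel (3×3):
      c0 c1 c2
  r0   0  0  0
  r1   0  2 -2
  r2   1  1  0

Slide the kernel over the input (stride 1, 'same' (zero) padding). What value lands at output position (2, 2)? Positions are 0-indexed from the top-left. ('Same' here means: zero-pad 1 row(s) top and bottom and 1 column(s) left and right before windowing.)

The receptive field on the zero-padded input at this output position is [1 1 0 / 0 0 8 / 9 7 8]. Elementwise product with the kernel and sum: 0·2 + 8·-2 + 9·1 + 7·1.

0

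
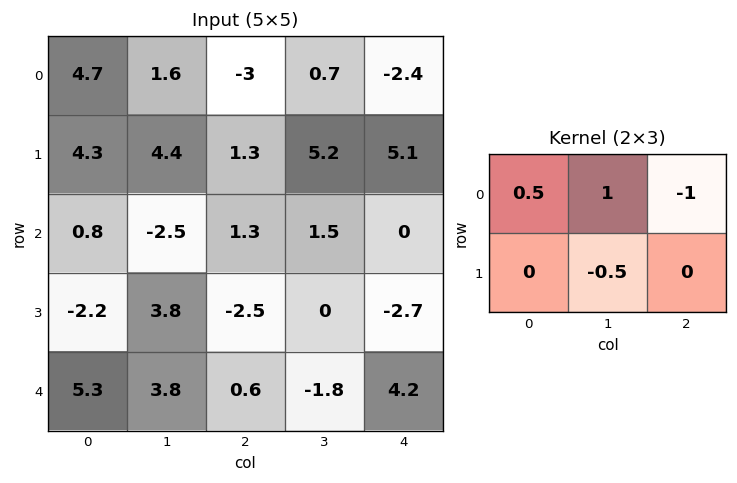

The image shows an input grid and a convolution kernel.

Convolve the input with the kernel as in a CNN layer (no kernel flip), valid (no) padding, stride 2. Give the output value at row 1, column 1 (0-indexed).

2.15

The receptive field on the input at this output position is [1.3 1.5 0 / -2.5 0 -2.7]. Elementwise product with the kernel and sum: 1.3·0.5 + 1.5·1 + 0·-1 + 0·-0.5.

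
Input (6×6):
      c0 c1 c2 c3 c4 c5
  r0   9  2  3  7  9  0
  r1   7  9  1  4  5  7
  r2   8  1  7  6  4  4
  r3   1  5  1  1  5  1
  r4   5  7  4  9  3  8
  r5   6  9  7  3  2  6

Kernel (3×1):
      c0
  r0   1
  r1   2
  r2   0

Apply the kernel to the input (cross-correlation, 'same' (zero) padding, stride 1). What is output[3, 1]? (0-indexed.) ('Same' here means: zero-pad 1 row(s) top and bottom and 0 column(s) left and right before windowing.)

The receptive field on the zero-padded input at this output position is [1 / 5 / 7]. Elementwise product with the kernel and sum: 1·1 + 5·2.

11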